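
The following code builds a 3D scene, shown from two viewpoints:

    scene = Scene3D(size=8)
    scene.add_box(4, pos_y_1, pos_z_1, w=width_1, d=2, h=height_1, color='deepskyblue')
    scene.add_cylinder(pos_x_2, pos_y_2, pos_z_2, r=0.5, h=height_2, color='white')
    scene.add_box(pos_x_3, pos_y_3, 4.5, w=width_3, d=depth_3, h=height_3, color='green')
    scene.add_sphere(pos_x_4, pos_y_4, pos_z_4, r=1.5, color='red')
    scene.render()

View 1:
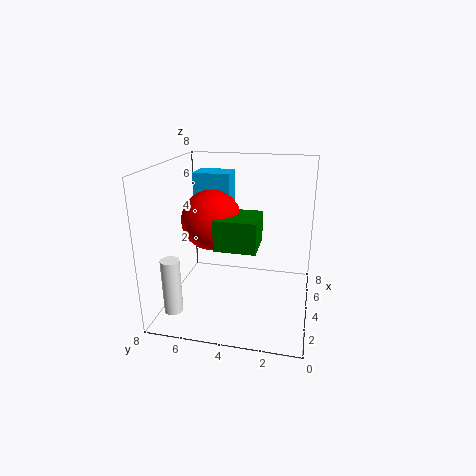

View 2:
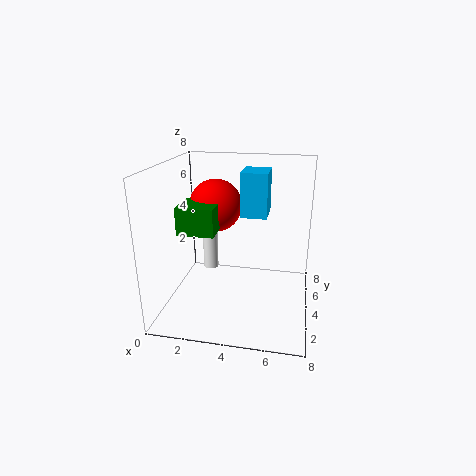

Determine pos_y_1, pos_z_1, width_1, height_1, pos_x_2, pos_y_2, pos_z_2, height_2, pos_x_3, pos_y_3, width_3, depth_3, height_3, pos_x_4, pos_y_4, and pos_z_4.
pos_y_1 = 4.5, pos_z_1 = 5, width_1 = 1.5, height_1 = 2.5, pos_x_2 = 1.5, pos_y_2 = 7, pos_z_2 = 0.5, height_2 = 3, pos_x_3 = 1, pos_y_3 = 2.5, width_3 = 2, depth_3 = 2, height_3 = 1.5, pos_x_4 = 2.5, pos_y_4 = 5, pos_z_4 = 5.5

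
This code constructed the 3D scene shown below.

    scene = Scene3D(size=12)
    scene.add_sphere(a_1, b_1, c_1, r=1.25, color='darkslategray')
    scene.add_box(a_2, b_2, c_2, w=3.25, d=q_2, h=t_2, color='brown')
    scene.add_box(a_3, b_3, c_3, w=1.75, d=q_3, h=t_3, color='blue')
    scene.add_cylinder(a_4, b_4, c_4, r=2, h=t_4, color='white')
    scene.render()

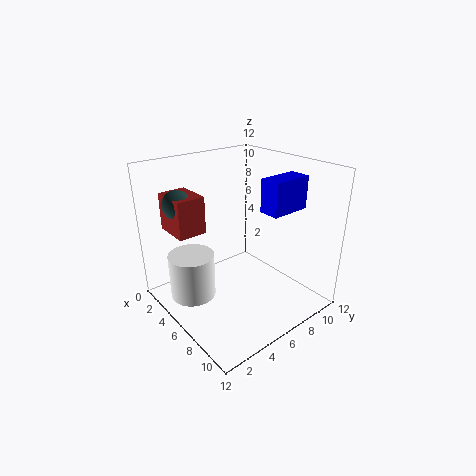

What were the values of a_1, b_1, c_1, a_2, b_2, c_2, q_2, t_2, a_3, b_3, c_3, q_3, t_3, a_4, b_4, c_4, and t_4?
a_1 = 2
b_1 = 2.75
c_1 = 8.5
a_2 = 0.25
b_2 = 2
c_2 = 6
q_2 = 2.5
t_2 = 3.25
a_3 = 7
b_3 = 7.5
c_3 = 8.25
q_3 = 3.5
t_3 = 2.75
a_4 = 3.25
b_4 = 3
c_4 = 0.25
t_4 = 4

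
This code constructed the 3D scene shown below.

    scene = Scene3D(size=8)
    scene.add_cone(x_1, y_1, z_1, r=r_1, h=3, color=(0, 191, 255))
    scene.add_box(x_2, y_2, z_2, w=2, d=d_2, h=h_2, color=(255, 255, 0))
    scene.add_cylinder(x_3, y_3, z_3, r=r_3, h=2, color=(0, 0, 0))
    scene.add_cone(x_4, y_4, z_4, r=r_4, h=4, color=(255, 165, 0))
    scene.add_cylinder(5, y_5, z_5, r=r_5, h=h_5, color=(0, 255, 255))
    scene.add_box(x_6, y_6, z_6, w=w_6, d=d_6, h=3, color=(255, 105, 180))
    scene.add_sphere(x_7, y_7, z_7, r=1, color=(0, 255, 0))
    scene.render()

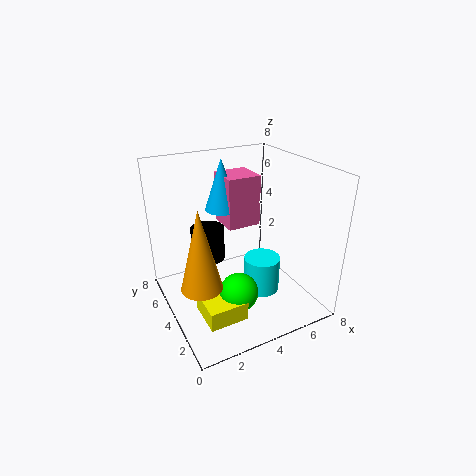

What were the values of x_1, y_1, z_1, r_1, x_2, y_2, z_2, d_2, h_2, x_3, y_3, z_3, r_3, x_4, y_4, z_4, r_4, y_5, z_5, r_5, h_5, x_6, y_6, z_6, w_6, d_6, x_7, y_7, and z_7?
x_1 = 4; y_1 = 6; z_1 = 5; r_1 = 1; x_2 = 1; y_2 = 1; z_2 = 1; d_2 = 2; h_2 = 1; x_3 = 3; y_3 = 6; z_3 = 2; r_3 = 1; x_4 = 1; y_4 = 2; z_4 = 3; r_4 = 1; y_5 = 3; z_5 = 1; r_5 = 1; h_5 = 2; x_6 = 4; y_6 = 5; z_6 = 4; w_6 = 2; d_6 = 2; x_7 = 3; y_7 = 2; z_7 = 2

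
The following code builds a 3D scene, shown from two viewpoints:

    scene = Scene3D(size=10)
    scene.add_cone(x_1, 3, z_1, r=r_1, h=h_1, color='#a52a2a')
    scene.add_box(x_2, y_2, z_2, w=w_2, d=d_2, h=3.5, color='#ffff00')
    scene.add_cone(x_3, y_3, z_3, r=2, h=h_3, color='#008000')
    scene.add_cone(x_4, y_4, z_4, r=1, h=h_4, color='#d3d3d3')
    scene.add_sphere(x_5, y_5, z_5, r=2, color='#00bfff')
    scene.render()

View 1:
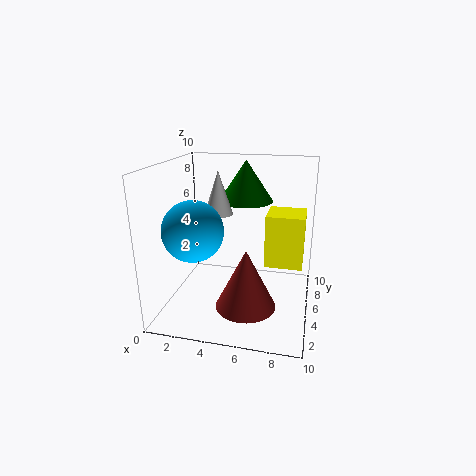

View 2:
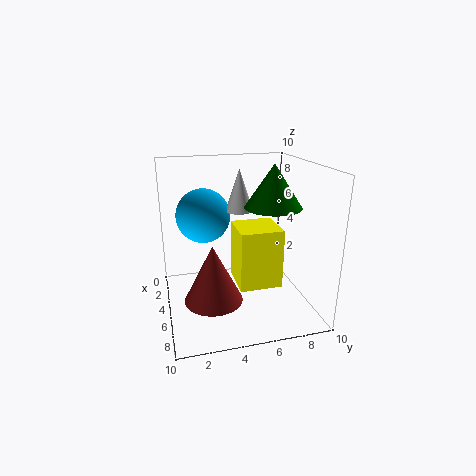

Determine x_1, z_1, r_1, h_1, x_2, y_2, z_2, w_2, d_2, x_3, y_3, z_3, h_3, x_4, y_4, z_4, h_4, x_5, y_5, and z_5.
x_1 = 6
z_1 = 1
r_1 = 2
h_1 = 4
x_2 = 7
y_2 = 4
z_2 = 3.5
w_2 = 2.5
d_2 = 2.5
x_3 = 5
y_3 = 7.5
z_3 = 7
h_3 = 3
x_4 = 3.5
y_4 = 5.5
z_4 = 6.5
h_4 = 3
x_5 = 2.5
y_5 = 3
z_5 = 6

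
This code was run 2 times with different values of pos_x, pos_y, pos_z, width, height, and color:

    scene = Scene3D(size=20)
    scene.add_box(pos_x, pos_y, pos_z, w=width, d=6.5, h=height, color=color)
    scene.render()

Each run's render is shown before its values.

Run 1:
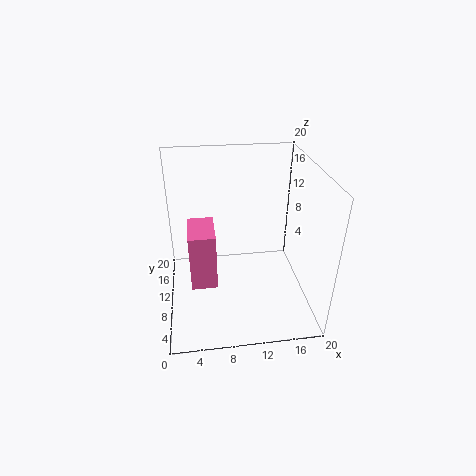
pos_x = 3, pos_y = 11, pos_z = 0.5, width = 4, height = 9, color = 'hotpink'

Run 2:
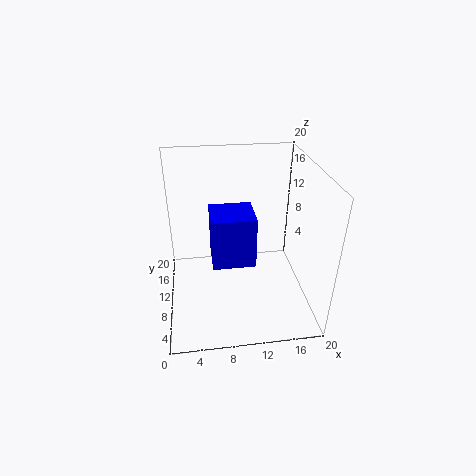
pos_x = 6.5, pos_y = 13.5, pos_z = 2, width = 7, height = 8.5, color = 'blue'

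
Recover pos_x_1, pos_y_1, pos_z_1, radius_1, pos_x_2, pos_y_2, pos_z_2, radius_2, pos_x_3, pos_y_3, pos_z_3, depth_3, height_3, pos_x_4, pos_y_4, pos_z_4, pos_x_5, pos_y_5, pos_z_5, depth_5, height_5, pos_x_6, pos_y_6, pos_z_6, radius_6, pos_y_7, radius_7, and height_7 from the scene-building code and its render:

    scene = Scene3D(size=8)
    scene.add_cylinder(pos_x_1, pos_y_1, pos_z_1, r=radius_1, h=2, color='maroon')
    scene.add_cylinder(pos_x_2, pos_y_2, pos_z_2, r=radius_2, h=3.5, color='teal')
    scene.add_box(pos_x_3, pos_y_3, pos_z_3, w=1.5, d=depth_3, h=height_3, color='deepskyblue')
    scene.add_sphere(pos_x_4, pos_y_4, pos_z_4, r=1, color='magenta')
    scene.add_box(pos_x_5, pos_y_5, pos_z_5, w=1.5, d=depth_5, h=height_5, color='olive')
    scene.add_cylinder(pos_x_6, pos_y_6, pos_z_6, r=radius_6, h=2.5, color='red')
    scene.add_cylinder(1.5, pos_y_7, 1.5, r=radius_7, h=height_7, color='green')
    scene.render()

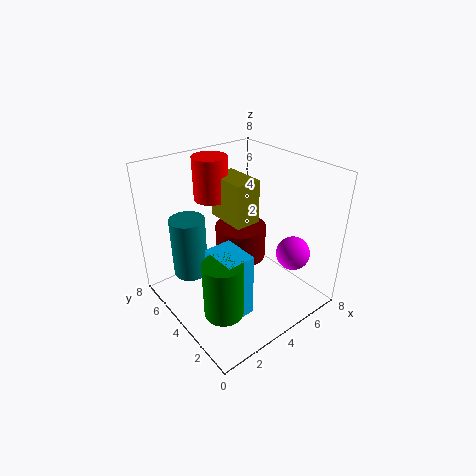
pos_x_1 = 5, pos_y_1 = 5, pos_z_1 = 2, radius_1 = 1.5, pos_x_2 = 2, pos_y_2 = 6, pos_z_2 = 1.5, radius_2 = 1, pos_x_3 = 1.5, pos_y_3 = 1.5, pos_z_3 = 1, depth_3 = 2, height_3 = 3.5, pos_x_4 = 7, pos_y_4 = 2.5, pos_z_4 = 2.5, pos_x_5 = 4, pos_y_5 = 4, pos_z_5 = 4.5, depth_5 = 2.5, height_5 = 2.5, pos_x_6 = 4, pos_y_6 = 6.5, pos_z_6 = 5.5, radius_6 = 1, pos_y_7 = 2, radius_7 = 1, height_7 = 3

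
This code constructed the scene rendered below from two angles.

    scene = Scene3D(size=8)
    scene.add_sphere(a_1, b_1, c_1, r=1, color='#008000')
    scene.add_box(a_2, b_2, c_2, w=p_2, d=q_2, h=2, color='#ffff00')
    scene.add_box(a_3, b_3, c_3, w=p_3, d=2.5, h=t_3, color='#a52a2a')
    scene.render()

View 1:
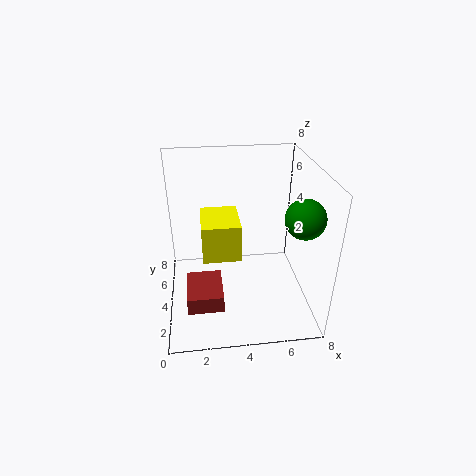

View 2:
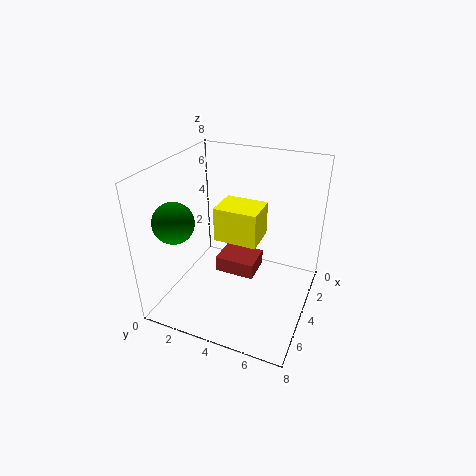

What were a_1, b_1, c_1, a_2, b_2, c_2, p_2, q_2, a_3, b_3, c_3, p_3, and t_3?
a_1 = 7; b_1 = 2; c_1 = 6; a_2 = 2; b_2 = 2.5; c_2 = 3.5; p_2 = 2; q_2 = 2.5; a_3 = 1; b_3 = 2; c_3 = 0.5; p_3 = 2; t_3 = 1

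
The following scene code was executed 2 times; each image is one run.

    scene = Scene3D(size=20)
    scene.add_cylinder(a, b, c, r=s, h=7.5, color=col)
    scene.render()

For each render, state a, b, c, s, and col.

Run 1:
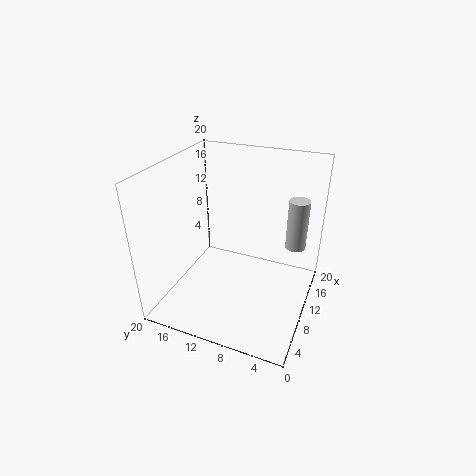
a = 15.5, b = 3, c = 7, s = 1.5, col = 'lightgray'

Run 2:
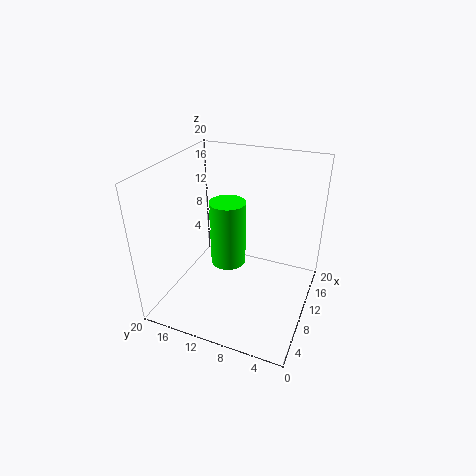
a = 3.5, b = 8.5, c = 11, s = 2, col = 'lime'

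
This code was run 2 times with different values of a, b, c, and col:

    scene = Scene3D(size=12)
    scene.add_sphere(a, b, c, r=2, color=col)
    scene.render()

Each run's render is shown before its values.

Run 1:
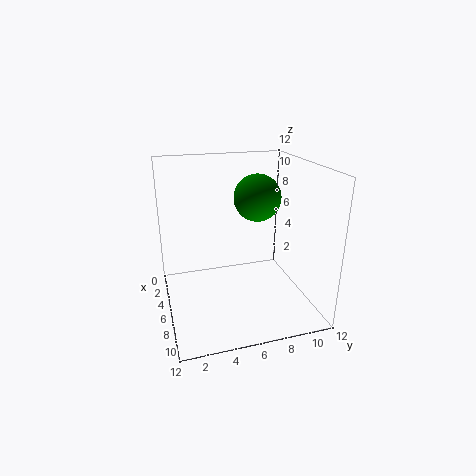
a = 5; b = 8; c = 9; col = 'green'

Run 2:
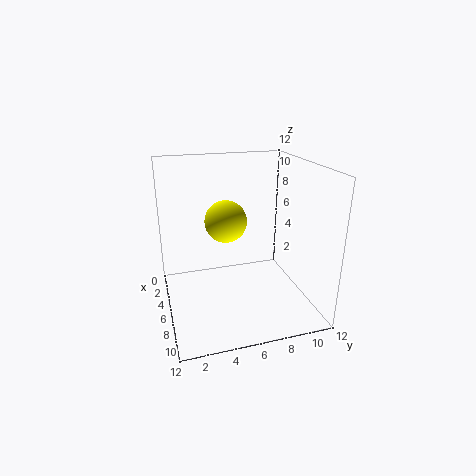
a = 2; b = 6; c = 6; col = 'yellow'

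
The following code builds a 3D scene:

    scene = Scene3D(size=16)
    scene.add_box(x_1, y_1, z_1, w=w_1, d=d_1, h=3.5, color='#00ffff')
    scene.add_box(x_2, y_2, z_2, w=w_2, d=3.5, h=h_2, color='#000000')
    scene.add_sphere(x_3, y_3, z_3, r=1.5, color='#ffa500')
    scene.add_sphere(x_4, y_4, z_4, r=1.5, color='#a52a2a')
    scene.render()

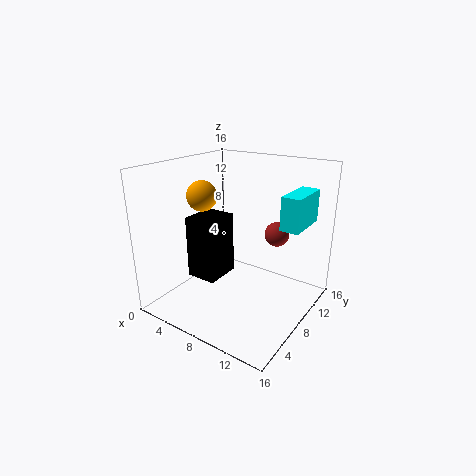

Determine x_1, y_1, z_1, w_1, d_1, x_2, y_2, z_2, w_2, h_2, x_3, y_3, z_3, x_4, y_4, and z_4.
x_1 = 13
y_1 = 8
z_1 = 10
w_1 = 2
d_1 = 5
x_2 = 6.5
y_2 = 1.5
z_2 = 6
w_2 = 3
h_2 = 6
x_3 = 6.5
y_3 = 4
z_3 = 13.5
x_4 = 10
y_4 = 13.5
z_4 = 7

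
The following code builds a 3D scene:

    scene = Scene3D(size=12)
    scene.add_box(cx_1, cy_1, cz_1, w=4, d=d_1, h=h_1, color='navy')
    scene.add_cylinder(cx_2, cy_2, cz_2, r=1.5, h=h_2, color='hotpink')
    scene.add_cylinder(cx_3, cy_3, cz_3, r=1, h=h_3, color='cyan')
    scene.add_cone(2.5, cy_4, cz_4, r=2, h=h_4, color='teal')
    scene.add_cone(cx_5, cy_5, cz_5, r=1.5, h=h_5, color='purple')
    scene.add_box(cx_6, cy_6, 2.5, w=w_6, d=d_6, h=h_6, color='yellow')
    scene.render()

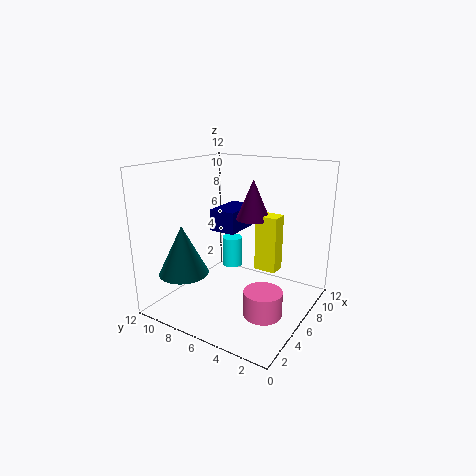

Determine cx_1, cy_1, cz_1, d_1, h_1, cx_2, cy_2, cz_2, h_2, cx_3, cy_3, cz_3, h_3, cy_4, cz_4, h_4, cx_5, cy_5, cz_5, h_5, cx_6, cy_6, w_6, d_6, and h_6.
cx_1 = 7.5
cy_1 = 7.5
cz_1 = 5.5
d_1 = 2.5
h_1 = 2
cx_2 = 4
cy_2 = 2.5
cz_2 = 1
h_2 = 2
cx_3 = 10.5
cy_3 = 9.5
cz_3 = 1
h_3 = 3
cy_4 = 9
cz_4 = 3.5
h_4 = 4
cx_5 = 8.5
cy_5 = 6
cz_5 = 7
h_5 = 3.5
cx_6 = 8
cy_6 = 3.5
w_6 = 1.5
d_6 = 2
h_6 = 5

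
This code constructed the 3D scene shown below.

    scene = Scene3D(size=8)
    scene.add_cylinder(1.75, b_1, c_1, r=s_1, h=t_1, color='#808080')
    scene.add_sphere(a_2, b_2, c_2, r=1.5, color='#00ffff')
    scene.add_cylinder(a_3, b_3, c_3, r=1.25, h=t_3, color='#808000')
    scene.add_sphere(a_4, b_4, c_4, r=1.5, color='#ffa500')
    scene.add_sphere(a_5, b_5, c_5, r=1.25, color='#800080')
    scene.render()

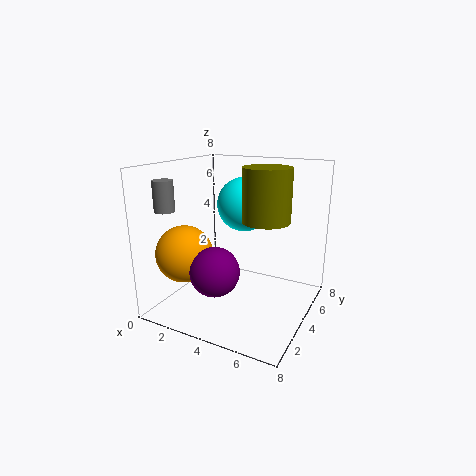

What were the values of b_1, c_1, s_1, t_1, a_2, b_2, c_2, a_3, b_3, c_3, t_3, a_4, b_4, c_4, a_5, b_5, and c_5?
b_1 = 0.75; c_1 = 6; s_1 = 0.5; t_1 = 1.5; a_2 = 4; b_2 = 4.75; c_2 = 5.75; a_3 = 5.75; b_3 = 3.75; c_3 = 5.25; t_3 = 2.75; a_4 = 2; b_4 = 1.75; c_4 = 3.5; a_5 = 4; b_5 = 1.5; c_5 = 3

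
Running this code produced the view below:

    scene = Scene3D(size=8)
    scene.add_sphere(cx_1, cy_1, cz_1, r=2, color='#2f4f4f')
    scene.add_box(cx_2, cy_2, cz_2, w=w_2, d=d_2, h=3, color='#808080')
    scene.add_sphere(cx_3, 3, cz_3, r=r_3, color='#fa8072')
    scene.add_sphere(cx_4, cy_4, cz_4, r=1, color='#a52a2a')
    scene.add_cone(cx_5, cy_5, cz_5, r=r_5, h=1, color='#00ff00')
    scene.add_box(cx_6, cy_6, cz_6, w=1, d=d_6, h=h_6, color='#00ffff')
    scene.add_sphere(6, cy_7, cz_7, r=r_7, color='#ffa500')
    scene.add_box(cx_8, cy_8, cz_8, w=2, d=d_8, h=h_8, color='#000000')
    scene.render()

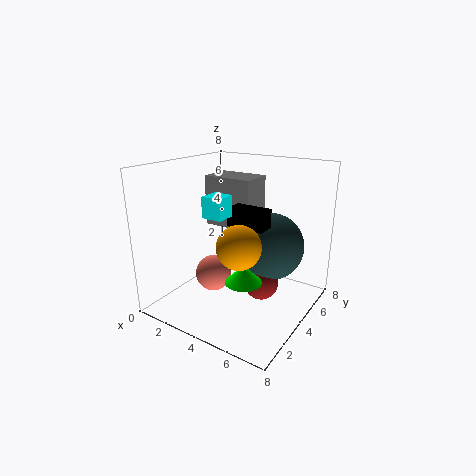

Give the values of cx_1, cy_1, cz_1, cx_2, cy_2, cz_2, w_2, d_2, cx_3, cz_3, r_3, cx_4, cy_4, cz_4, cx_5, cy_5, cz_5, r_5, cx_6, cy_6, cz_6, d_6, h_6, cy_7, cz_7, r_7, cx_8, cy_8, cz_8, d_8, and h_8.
cx_1 = 5; cy_1 = 6; cz_1 = 3; cx_2 = 1; cy_2 = 5; cz_2 = 4; w_2 = 3; d_2 = 2; cx_3 = 3; cz_3 = 2; r_3 = 1; cx_4 = 5; cy_4 = 5; cz_4 = 1; cx_5 = 5; cy_5 = 3; cz_5 = 2; r_5 = 1; cx_6 = 4; cy_6 = 1; cz_6 = 6; d_6 = 1; h_6 = 1; cy_7 = 1; cz_7 = 5; r_7 = 1; cx_8 = 4; cy_8 = 3; cz_8 = 5; d_8 = 1; h_8 = 1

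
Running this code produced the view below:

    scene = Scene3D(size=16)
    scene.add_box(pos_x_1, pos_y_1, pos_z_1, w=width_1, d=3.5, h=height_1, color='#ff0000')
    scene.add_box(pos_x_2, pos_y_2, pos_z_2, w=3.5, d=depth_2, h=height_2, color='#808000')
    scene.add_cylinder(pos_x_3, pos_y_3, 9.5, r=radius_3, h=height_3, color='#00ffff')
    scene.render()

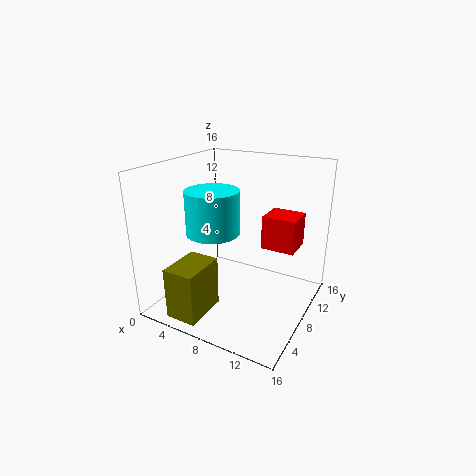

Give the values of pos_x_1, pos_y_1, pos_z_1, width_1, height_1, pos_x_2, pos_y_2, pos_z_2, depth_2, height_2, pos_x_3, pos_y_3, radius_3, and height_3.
pos_x_1 = 10.25
pos_y_1 = 9.25
pos_z_1 = 6.75
width_1 = 3.75
height_1 = 3.75
pos_x_2 = 3
pos_y_2 = 1
pos_z_2 = 0.25
depth_2 = 5
height_2 = 5.75
pos_x_3 = 6.75
pos_y_3 = 5
radius_3 = 2.75
height_3 = 4.5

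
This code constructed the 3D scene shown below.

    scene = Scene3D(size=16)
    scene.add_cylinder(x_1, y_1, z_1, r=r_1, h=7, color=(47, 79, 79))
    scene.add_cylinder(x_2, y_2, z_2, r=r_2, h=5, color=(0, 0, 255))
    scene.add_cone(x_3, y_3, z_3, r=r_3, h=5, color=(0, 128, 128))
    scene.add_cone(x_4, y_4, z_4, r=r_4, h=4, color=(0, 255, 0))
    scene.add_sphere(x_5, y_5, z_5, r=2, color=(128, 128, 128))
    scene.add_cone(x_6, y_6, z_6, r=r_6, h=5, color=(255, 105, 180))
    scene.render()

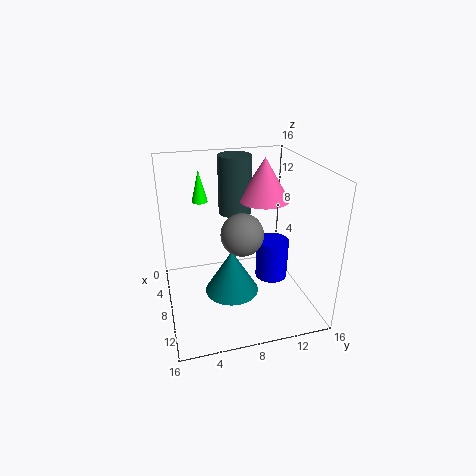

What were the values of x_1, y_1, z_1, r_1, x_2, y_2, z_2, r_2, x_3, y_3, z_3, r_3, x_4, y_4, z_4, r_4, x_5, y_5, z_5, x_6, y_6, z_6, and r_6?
x_1 = 3, y_1 = 9, z_1 = 9, r_1 = 2, x_2 = 6, y_2 = 13, z_2 = 1, r_2 = 2, x_3 = 9, y_3 = 7, z_3 = 2, r_3 = 3, x_4 = 1, y_4 = 5, z_4 = 10, r_4 = 1, x_5 = 13, y_5 = 7, z_5 = 11, x_6 = 5, y_6 = 12, z_6 = 11, r_6 = 3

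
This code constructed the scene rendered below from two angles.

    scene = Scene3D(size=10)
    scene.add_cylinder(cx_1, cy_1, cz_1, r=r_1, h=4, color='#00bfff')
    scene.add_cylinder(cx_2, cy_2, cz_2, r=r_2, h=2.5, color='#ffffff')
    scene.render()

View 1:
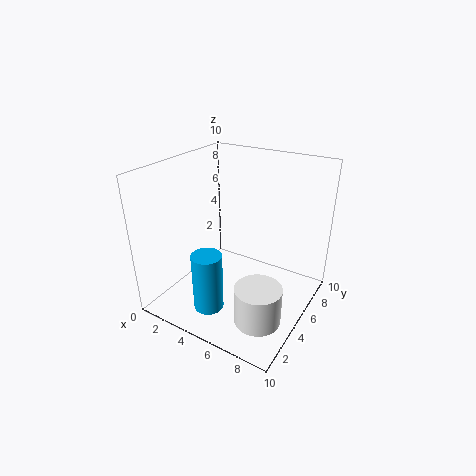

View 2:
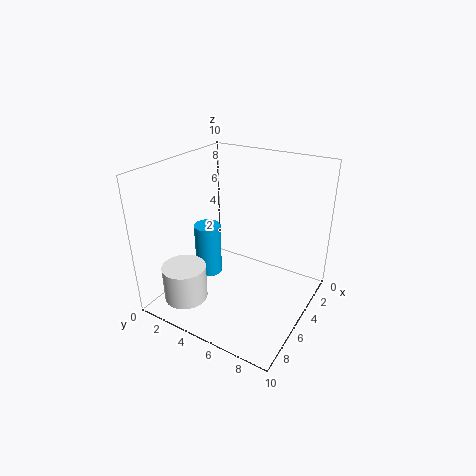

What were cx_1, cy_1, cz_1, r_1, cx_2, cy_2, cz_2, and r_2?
cx_1 = 4.5
cy_1 = 2
cz_1 = 1
r_1 = 1
cx_2 = 8
cy_2 = 2.5
cz_2 = 1
r_2 = 1.5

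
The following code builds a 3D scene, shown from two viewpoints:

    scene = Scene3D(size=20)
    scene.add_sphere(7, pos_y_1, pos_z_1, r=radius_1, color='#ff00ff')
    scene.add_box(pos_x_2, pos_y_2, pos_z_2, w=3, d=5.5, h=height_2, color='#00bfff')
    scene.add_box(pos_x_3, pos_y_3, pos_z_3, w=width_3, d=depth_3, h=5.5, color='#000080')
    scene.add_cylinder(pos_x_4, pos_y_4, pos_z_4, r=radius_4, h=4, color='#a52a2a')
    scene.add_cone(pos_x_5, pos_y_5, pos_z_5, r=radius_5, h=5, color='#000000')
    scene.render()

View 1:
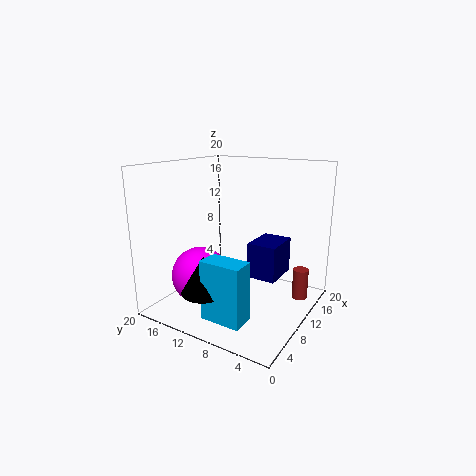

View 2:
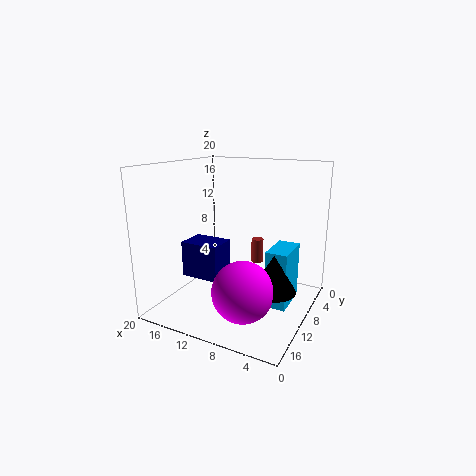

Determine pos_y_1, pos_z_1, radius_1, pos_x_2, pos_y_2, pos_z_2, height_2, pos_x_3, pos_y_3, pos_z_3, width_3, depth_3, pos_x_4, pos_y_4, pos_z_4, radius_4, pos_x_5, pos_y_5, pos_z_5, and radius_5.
pos_y_1 = 14.5, pos_z_1 = 4.5, radius_1 = 4, pos_x_2 = 2.5, pos_y_2 = 5.5, pos_z_2 = 1, height_2 = 8, pos_x_3 = 13.5, pos_y_3 = 6, pos_z_3 = 2.5, width_3 = 6, depth_3 = 4.5, pos_x_4 = 11, pos_y_4 = 1, pos_z_4 = 3, radius_4 = 1, pos_x_5 = 4, pos_y_5 = 11.5, pos_z_5 = 4, radius_5 = 3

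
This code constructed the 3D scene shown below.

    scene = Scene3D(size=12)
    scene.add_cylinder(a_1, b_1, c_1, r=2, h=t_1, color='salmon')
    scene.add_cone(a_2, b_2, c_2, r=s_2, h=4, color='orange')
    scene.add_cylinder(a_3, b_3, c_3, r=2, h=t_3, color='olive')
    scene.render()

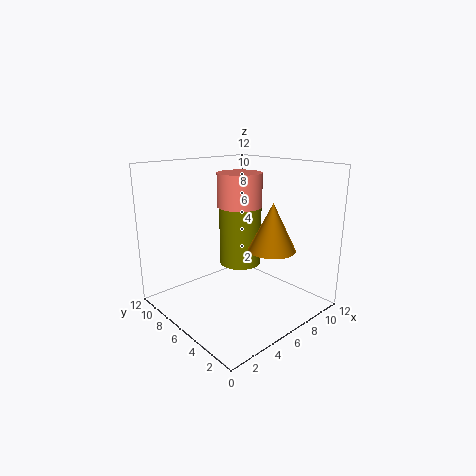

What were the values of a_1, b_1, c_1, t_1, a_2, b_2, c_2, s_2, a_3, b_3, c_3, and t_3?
a_1 = 8
b_1 = 8
c_1 = 8
t_1 = 3
a_2 = 8
b_2 = 4
c_2 = 5
s_2 = 2
a_3 = 9
b_3 = 9
c_3 = 2
t_3 = 6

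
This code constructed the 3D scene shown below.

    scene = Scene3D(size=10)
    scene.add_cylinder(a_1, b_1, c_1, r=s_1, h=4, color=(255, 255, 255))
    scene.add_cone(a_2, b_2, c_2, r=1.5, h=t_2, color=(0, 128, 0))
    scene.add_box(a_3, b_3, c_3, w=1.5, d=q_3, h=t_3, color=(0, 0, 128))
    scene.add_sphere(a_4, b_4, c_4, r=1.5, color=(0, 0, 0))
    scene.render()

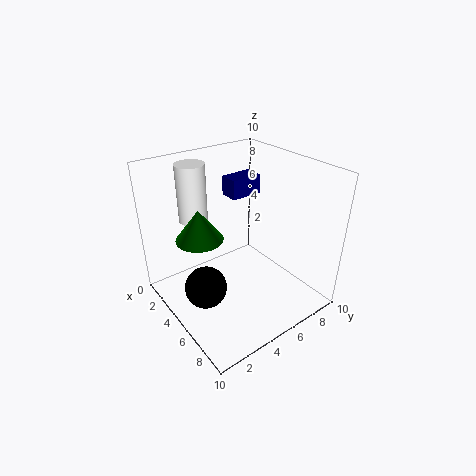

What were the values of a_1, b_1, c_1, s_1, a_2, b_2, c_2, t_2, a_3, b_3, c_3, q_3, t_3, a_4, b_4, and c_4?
a_1 = 2.5, b_1 = 3, c_1 = 6, s_1 = 1, a_2 = 5, b_2 = 2, c_2 = 6, t_2 = 2, a_3 = 1, b_3 = 6.5, c_3 = 6.5, q_3 = 2.5, t_3 = 1.5, a_4 = 4.5, b_4 = 2.5, c_4 = 1.5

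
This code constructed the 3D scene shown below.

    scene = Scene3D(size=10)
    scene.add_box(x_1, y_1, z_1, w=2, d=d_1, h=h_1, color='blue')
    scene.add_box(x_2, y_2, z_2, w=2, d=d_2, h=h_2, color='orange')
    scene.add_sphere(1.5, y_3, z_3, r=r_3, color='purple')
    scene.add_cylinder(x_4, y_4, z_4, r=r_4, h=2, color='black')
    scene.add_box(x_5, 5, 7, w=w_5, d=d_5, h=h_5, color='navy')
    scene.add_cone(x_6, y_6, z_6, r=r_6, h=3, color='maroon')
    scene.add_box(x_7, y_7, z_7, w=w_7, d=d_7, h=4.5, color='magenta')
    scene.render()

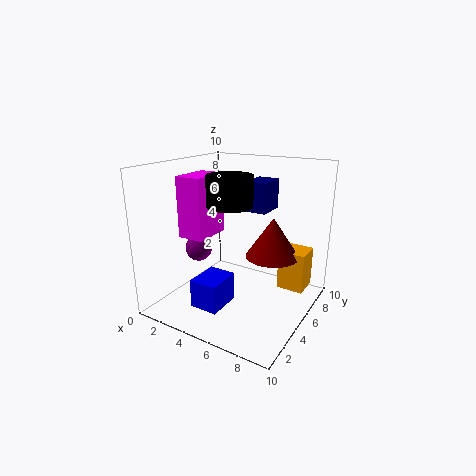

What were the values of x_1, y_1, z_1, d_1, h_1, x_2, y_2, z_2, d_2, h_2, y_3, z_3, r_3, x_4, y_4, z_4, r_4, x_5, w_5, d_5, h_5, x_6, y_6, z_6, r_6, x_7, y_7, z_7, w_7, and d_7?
x_1 = 3, y_1 = 2, z_1 = 0.5, d_1 = 2.5, h_1 = 2, x_2 = 7, y_2 = 7.5, z_2 = 0.5, d_2 = 2, h_2 = 3, y_3 = 5, z_3 = 3.5, r_3 = 1, x_4 = 5, y_4 = 4, z_4 = 7.5, r_4 = 1.5, x_5 = 5.5, w_5 = 1.5, d_5 = 2, h_5 = 2, x_6 = 6.5, y_6 = 7.5, z_6 = 3, r_6 = 2, x_7 = 0.5, y_7 = 4, z_7 = 4.5, w_7 = 2, d_7 = 3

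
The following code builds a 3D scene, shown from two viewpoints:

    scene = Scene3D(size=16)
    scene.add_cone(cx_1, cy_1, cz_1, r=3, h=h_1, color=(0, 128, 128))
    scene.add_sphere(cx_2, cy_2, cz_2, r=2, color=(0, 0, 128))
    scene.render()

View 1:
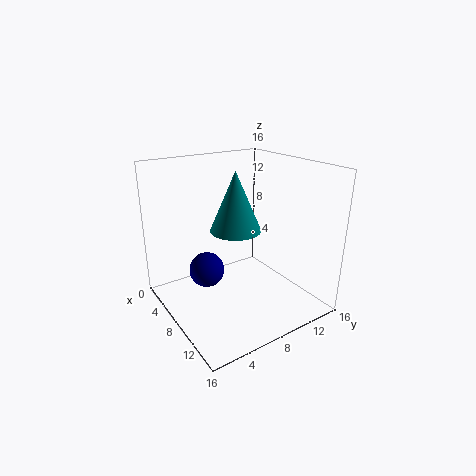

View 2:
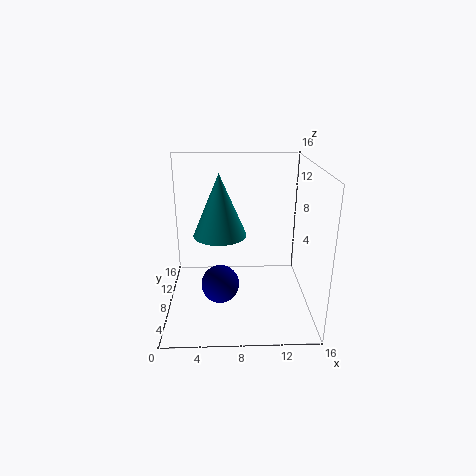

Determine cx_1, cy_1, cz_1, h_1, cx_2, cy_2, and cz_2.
cx_1 = 6; cy_1 = 9; cz_1 = 8; h_1 = 7; cx_2 = 6; cy_2 = 5; cz_2 = 4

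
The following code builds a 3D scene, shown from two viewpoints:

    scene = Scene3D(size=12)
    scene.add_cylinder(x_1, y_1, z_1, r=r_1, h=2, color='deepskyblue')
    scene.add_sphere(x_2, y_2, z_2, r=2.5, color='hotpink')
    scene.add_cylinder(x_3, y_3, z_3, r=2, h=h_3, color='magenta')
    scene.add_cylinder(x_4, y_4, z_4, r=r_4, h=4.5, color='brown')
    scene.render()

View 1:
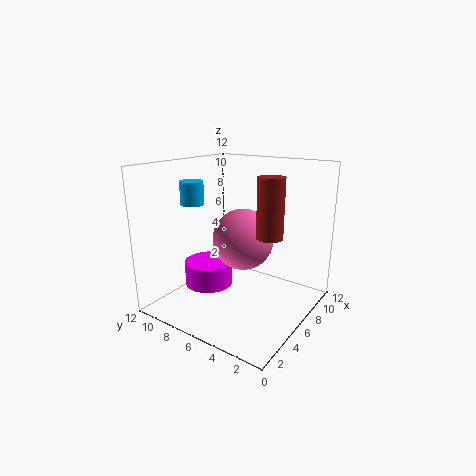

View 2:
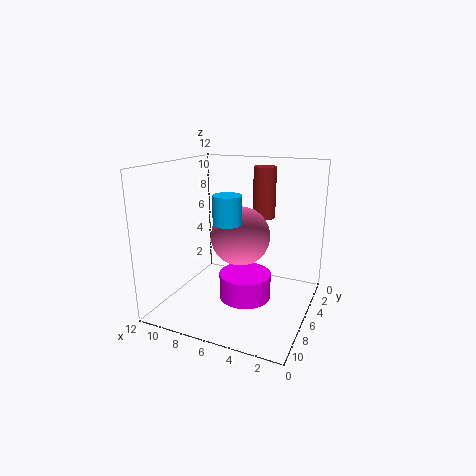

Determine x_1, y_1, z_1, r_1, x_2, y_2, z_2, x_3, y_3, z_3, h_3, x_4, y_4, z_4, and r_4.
x_1 = 5
y_1 = 10
z_1 = 8.5
r_1 = 1
x_2 = 6
y_2 = 5.5
z_2 = 6
x_3 = 4.5
y_3 = 8
z_3 = 2
h_3 = 2
x_4 = 5
y_4 = 2.5
z_4 = 7
r_4 = 1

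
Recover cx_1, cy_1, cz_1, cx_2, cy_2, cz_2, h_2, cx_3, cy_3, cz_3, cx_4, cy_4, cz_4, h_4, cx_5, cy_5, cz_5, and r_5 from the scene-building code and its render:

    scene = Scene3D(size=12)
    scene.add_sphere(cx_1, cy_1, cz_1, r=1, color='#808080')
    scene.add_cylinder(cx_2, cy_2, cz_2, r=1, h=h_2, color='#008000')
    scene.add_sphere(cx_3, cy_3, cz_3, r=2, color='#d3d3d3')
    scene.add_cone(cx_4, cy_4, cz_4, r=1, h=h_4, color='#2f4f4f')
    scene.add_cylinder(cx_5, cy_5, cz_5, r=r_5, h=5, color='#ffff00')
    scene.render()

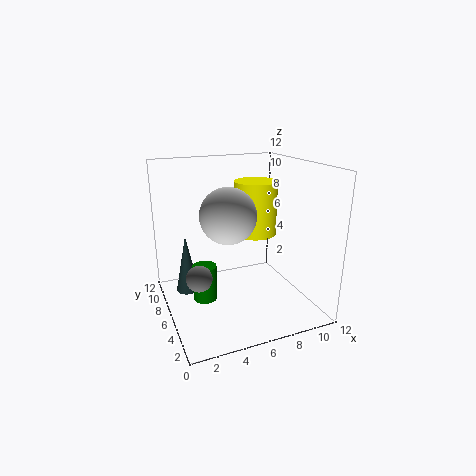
cx_1 = 2
cy_1 = 4
cz_1 = 4
cx_2 = 3
cy_2 = 6
cz_2 = 1
h_2 = 3
cx_3 = 4
cy_3 = 3
cz_3 = 9
cx_4 = 2
cy_4 = 8
cz_4 = 1
h_4 = 5
cx_5 = 9
cy_5 = 9
cz_5 = 5
r_5 = 2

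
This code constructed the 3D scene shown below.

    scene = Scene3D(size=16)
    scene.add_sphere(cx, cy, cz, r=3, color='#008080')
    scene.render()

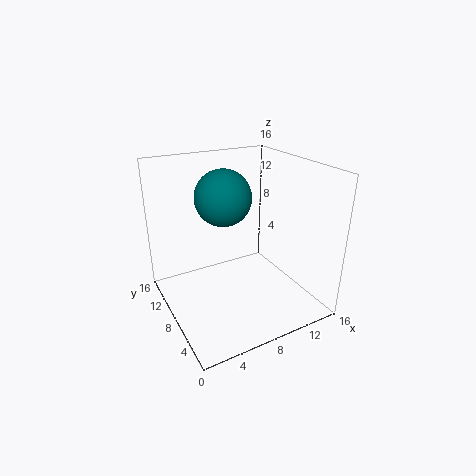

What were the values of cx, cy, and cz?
cx = 6.5
cy = 8.5
cz = 12.75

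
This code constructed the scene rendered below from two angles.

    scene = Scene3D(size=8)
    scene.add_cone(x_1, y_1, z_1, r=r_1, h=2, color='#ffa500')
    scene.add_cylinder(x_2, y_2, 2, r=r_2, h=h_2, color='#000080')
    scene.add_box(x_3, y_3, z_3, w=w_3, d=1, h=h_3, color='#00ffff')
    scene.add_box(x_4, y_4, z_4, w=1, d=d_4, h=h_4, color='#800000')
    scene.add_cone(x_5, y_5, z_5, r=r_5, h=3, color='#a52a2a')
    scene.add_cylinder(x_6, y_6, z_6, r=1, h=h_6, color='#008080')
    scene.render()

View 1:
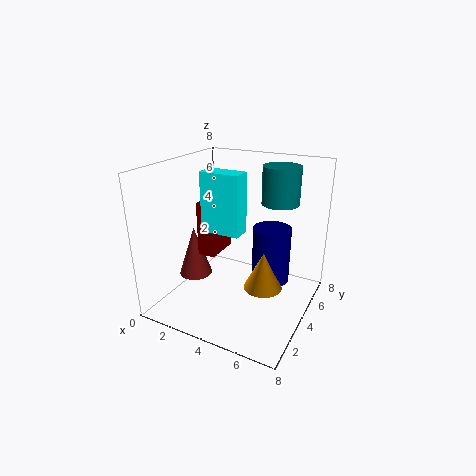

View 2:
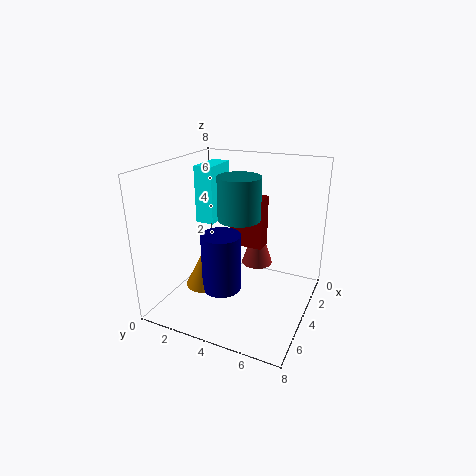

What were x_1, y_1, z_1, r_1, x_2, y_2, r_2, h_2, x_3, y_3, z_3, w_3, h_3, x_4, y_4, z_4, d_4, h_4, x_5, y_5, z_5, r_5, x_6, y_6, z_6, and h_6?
x_1 = 6
y_1 = 3
z_1 = 2
r_1 = 1
x_2 = 6
y_2 = 4
r_2 = 1
h_2 = 3
x_3 = 3
y_3 = 2
z_3 = 5
w_3 = 2
h_3 = 3
x_4 = 2
y_4 = 3
z_4 = 3
d_4 = 2
h_4 = 3
x_5 = 1
y_5 = 4
z_5 = 1
r_5 = 1
x_6 = 6
y_6 = 5
z_6 = 6
h_6 = 2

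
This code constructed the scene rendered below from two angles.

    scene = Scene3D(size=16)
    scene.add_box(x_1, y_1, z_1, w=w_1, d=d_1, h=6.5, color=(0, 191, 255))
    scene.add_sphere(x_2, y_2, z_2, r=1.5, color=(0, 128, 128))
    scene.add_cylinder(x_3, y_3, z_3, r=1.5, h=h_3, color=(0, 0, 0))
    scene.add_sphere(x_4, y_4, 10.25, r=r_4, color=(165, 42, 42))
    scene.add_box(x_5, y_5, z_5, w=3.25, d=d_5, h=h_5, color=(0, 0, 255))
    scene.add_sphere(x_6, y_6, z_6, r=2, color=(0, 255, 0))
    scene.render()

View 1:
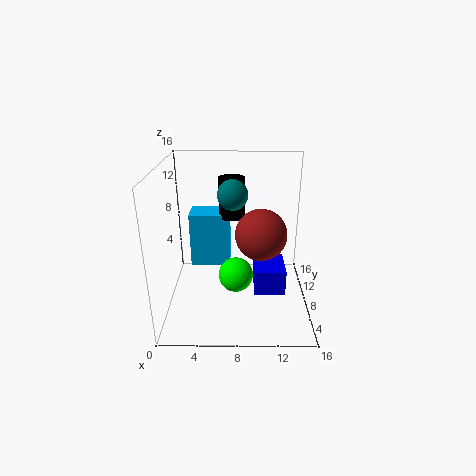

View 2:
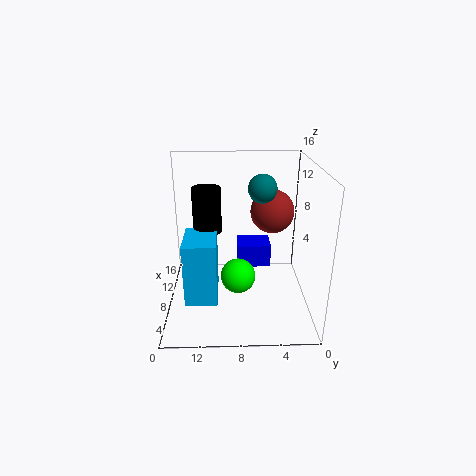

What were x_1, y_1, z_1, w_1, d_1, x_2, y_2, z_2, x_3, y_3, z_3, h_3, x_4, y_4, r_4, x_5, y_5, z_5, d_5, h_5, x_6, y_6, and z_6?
x_1 = 2.25
y_1 = 10.25
z_1 = 3.25
w_1 = 4.75
d_1 = 3.25
x_2 = 7.5
y_2 = 5.5
z_2 = 13.75
x_3 = 7.25
y_3 = 11.25
z_3 = 9.25
h_3 = 4.75
x_4 = 10.25
y_4 = 4
r_4 = 2.5
x_5 = 9.75
y_5 = 4
z_5 = 3.25
d_5 = 4
h_5 = 2.75
x_6 = 7.75
y_6 = 8
z_6 = 3.25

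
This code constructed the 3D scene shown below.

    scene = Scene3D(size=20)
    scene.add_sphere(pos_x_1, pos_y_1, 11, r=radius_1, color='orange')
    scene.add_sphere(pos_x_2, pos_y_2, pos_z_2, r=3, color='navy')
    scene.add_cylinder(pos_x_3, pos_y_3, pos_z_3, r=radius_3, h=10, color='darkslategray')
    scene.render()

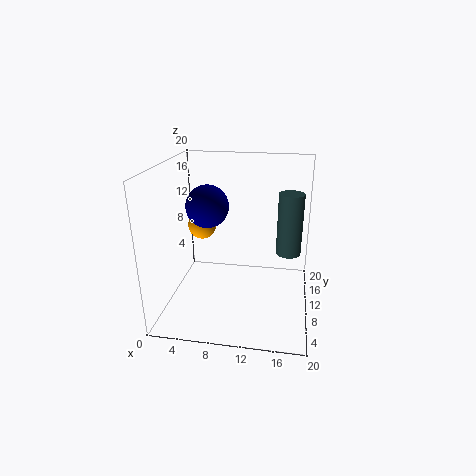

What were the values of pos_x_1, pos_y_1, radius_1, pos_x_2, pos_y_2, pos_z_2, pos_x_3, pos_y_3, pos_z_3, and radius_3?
pos_x_1 = 4.5
pos_y_1 = 11.5
radius_1 = 2
pos_x_2 = 5.5
pos_y_2 = 11
pos_z_2 = 14
pos_x_3 = 17
pos_y_3 = 17.5
pos_z_3 = 4.5
radius_3 = 2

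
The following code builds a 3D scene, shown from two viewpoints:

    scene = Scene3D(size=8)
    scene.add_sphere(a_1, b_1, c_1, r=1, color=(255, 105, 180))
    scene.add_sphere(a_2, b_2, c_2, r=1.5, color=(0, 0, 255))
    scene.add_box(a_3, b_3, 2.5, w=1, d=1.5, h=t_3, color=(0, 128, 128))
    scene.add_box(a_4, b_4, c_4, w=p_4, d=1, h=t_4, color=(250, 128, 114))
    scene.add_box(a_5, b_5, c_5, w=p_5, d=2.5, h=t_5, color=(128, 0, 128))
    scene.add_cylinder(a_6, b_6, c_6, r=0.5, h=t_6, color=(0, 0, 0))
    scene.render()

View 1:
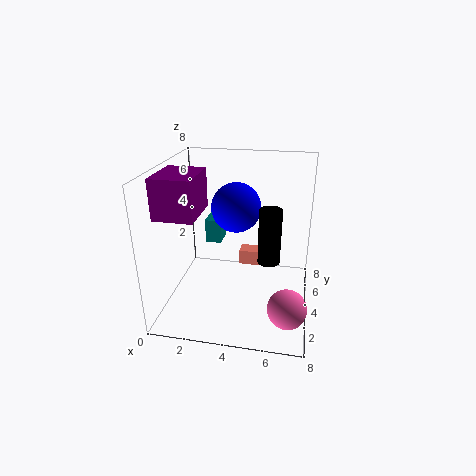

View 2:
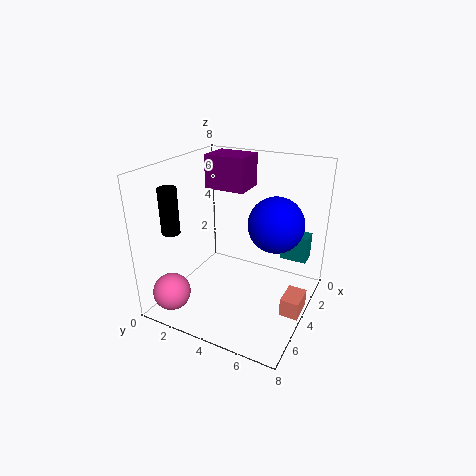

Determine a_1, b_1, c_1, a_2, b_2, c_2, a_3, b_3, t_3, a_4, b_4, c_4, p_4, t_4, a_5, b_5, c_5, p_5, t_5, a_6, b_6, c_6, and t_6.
a_1 = 7, b_1 = 1.5, c_1 = 1.5, a_2 = 3.5, b_2 = 6, c_2 = 5, a_3 = 1.5, b_3 = 6, t_3 = 1.5, a_4 = 3.5, b_4 = 7, c_4 = 0.5, p_4 = 1.5, t_4 = 1, a_5 = 0.5, b_5 = 1, c_5 = 6, p_5 = 2, t_5 = 2, a_6 = 6, b_6 = 1, c_6 = 4.5, t_6 = 2.5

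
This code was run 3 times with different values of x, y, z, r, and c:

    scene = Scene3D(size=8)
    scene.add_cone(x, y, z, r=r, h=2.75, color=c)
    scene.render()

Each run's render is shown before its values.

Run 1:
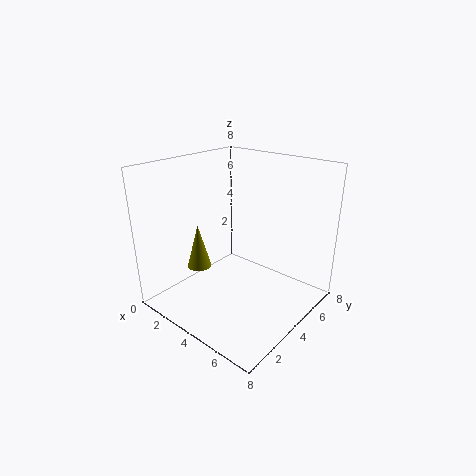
x = 1, y = 3.75, z = 1.25, r = 0.75, c = 'olive'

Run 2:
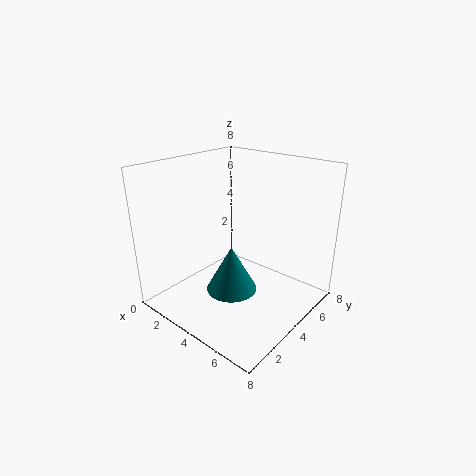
x = 3.5, y = 4, z = 0.5, r = 1.5, c = 'teal'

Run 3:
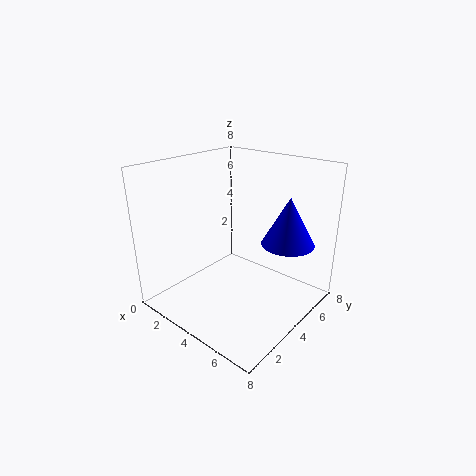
x = 6, y = 6, z = 3.5, r = 1.5, c = 'blue'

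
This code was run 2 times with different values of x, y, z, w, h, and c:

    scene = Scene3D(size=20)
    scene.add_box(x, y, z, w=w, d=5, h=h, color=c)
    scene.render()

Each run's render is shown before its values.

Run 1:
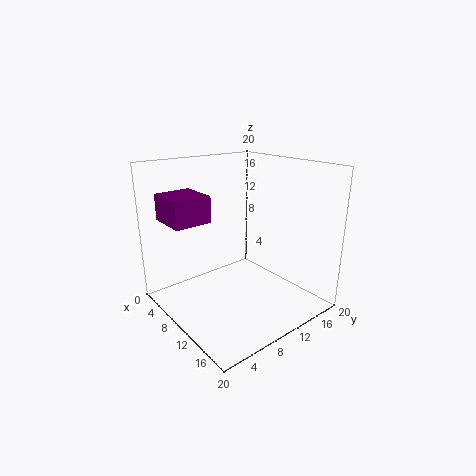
x = 4, y = 1, z = 13, w = 5.5, h = 3.5, c = 'purple'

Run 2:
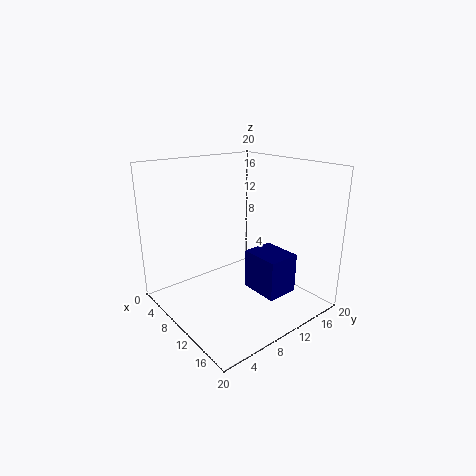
x = 8, y = 13, z = 0.5, w = 6, h = 6, c = 'navy'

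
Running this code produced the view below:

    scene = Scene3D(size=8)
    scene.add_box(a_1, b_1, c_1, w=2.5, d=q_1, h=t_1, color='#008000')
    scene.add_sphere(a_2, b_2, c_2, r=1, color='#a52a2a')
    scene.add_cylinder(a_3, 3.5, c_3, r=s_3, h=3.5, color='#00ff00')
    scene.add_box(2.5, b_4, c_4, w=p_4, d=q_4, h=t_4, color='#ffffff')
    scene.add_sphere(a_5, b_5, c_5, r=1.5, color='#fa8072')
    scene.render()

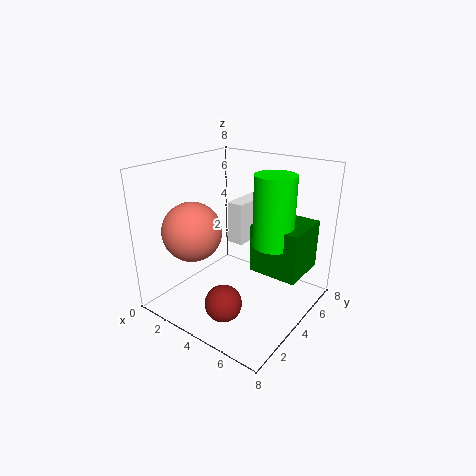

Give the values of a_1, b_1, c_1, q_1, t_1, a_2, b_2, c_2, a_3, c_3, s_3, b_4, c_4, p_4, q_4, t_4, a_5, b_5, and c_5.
a_1 = 5.5
b_1 = 3
c_1 = 3
q_1 = 2.5
t_1 = 2.5
a_2 = 4.5
b_2 = 2
c_2 = 1
a_3 = 6.5
c_3 = 4.5
s_3 = 1
b_4 = 5
c_4 = 3
p_4 = 1
q_4 = 2.5
t_4 = 2.5
a_5 = 3
b_5 = 1.5
c_5 = 5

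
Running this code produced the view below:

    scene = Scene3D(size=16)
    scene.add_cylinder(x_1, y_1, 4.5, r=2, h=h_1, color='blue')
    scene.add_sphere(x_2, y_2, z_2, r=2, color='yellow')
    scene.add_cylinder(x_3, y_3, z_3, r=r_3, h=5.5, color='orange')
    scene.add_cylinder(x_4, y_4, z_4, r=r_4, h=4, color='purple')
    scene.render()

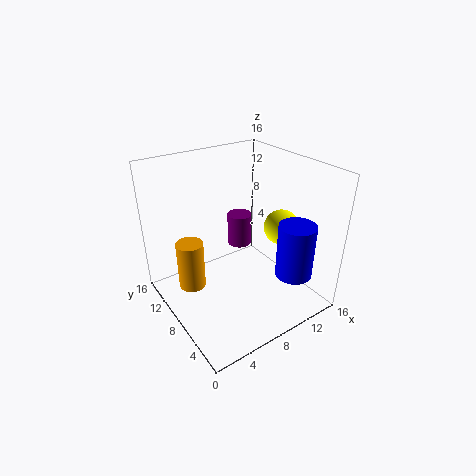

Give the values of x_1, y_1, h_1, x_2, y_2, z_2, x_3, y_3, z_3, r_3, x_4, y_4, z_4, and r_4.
x_1 = 12
y_1 = 3
h_1 = 6
x_2 = 13
y_2 = 6.5
z_2 = 8.5
x_3 = 3
y_3 = 10
z_3 = 2.5
r_3 = 1.5
x_4 = 11
y_4 = 12
z_4 = 4.5
r_4 = 1.5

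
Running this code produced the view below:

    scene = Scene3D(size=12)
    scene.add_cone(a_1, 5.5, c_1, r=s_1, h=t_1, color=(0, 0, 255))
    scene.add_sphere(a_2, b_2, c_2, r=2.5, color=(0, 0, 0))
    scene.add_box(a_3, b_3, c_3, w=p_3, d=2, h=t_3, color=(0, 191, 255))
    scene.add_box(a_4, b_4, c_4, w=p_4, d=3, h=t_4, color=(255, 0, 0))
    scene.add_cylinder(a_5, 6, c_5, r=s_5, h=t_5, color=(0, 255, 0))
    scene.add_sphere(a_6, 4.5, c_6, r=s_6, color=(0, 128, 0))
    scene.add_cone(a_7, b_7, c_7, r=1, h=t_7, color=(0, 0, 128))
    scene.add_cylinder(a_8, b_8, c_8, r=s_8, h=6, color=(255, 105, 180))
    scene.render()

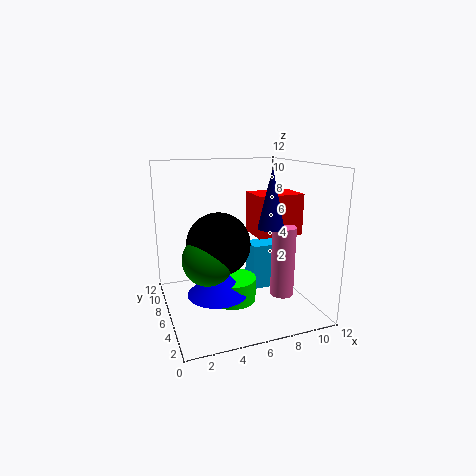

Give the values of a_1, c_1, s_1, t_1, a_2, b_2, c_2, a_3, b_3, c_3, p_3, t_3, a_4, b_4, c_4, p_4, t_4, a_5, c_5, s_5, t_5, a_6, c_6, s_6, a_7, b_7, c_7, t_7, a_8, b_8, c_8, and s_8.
a_1 = 4, c_1 = 1.5, s_1 = 2.5, t_1 = 2.5, a_2 = 4, b_2 = 5, c_2 = 6, a_3 = 7.5, b_3 = 6, c_3 = 1, p_3 = 4, t_3 = 4, a_4 = 7.5, b_4 = 5, c_4 = 6, p_4 = 4, t_4 = 3.5, a_5 = 5.5, c_5 = 0.5, s_5 = 2, t_5 = 2, a_6 = 3, c_6 = 5, s_6 = 2, a_7 = 7.5, b_7 = 3, c_7 = 7.5, t_7 = 4.5, a_8 = 9.5, b_8 = 4.5, c_8 = 1, s_8 = 1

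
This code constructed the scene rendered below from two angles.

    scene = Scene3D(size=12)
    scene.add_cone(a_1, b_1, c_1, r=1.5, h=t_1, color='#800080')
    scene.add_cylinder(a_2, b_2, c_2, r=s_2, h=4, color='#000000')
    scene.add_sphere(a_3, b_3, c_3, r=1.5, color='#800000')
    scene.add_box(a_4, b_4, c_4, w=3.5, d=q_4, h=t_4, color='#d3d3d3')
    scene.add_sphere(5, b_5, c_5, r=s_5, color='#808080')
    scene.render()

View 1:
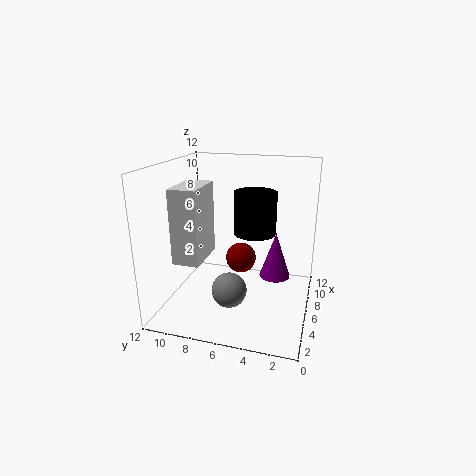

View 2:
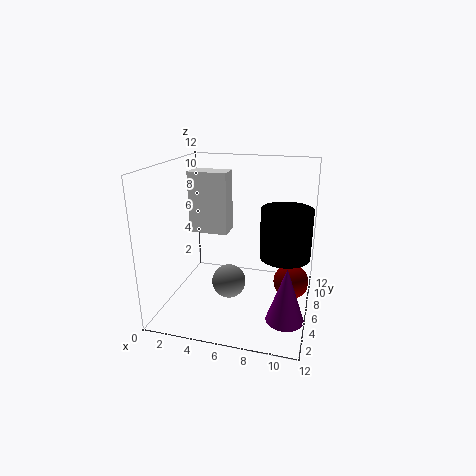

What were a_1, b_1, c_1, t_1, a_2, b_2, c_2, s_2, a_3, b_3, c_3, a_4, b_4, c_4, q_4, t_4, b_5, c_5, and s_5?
a_1 = 10.5, b_1 = 3.5, c_1 = 0.5, t_1 = 4.5, a_2 = 10, b_2 = 5.5, c_2 = 5, s_2 = 2, a_3 = 10.5, b_3 = 7, c_3 = 2, a_4 = 1, b_4 = 7.5, c_4 = 5.5, q_4 = 2, t_4 = 5.5, b_5 = 6.5, c_5 = 1.5, s_5 = 1.5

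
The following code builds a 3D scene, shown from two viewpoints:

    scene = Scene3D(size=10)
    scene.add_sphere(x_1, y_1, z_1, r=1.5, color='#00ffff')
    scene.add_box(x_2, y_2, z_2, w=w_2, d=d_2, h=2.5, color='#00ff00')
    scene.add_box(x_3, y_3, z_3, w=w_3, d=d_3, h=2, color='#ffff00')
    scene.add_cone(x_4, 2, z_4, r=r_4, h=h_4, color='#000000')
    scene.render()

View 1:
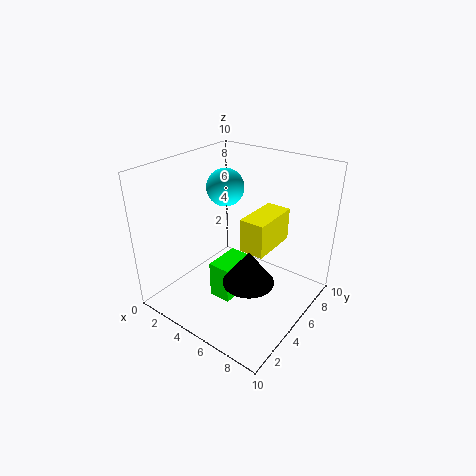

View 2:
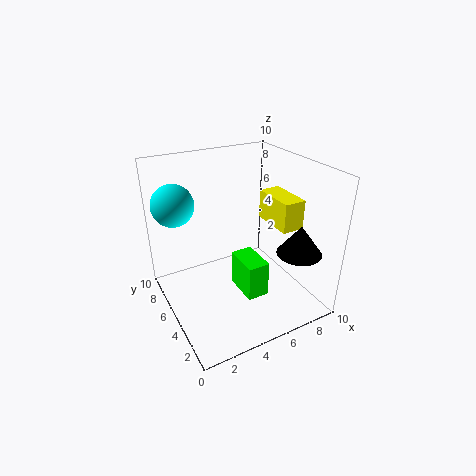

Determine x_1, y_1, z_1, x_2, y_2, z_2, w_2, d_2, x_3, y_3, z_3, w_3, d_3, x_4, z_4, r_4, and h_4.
x_1 = 1.5; y_1 = 8; z_1 = 7; x_2 = 4.5; y_2 = 2.5; z_2 = 1.5; w_2 = 1.5; d_2 = 2.5; x_3 = 7; y_3 = 2.5; z_3 = 6; w_3 = 1.5; d_3 = 3; x_4 = 8; z_4 = 4.5; r_4 = 1.5; h_4 = 2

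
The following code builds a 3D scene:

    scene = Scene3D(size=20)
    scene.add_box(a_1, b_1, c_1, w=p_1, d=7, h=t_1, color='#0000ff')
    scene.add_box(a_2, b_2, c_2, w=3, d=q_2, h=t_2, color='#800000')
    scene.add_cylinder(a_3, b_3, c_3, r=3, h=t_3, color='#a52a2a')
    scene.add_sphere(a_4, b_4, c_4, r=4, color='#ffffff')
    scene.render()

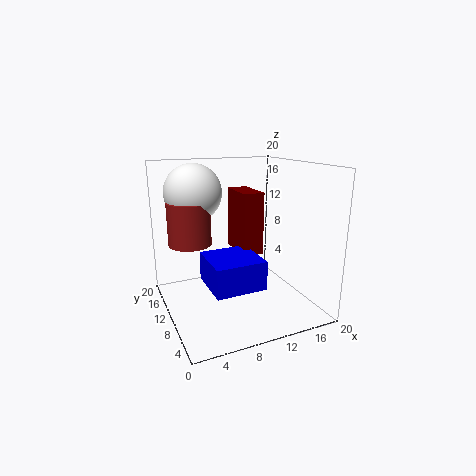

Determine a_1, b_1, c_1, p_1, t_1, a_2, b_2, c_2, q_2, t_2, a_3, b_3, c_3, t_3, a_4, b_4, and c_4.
a_1 = 5; b_1 = 5; c_1 = 4; p_1 = 7; t_1 = 4; a_2 = 11; b_2 = 10; c_2 = 7; q_2 = 6; t_2 = 9; a_3 = 4; b_3 = 13; c_3 = 9; t_3 = 6; a_4 = 5; b_4 = 14; c_4 = 16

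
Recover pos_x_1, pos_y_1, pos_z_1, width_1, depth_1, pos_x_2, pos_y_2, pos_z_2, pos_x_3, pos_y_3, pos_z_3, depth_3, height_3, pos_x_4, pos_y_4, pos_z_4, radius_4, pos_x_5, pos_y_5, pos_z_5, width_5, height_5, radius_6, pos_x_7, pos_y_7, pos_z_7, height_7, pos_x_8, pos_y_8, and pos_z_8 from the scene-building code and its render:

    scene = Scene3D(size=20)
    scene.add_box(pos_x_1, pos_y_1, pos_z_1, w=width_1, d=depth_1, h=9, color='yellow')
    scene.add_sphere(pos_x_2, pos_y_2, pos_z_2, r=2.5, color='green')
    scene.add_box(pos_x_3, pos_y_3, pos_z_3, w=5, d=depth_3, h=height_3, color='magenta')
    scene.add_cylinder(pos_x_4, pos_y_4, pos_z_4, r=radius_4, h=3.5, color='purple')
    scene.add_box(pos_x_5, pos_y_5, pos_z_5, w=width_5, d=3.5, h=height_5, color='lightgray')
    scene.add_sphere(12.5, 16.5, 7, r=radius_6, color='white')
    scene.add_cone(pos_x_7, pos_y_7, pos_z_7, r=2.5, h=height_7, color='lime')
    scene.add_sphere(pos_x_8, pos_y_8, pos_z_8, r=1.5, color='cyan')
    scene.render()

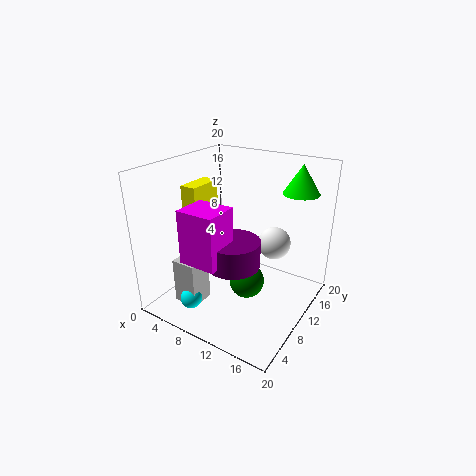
pos_x_1 = 0.5, pos_y_1 = 9.5, pos_z_1 = 7, width_1 = 2.5, depth_1 = 5.5, pos_x_2 = 11.5, pos_y_2 = 10, pos_z_2 = 3.5, pos_x_3 = 6.5, pos_y_3 = 2, pos_z_3 = 9, depth_3 = 4.5, height_3 = 7, pos_x_4 = 11.5, pos_y_4 = 6.5, pos_z_4 = 8, radius_4 = 3.5, pos_x_5 = 3.5, pos_y_5 = 3.5, pos_z_5 = 1, width_5 = 3.5, height_5 = 6.5, radius_6 = 2.5, pos_x_7 = 16.5, pos_y_7 = 15.5, pos_z_7 = 16, height_7 = 4, pos_x_8 = 6, pos_y_8 = 4, pos_z_8 = 2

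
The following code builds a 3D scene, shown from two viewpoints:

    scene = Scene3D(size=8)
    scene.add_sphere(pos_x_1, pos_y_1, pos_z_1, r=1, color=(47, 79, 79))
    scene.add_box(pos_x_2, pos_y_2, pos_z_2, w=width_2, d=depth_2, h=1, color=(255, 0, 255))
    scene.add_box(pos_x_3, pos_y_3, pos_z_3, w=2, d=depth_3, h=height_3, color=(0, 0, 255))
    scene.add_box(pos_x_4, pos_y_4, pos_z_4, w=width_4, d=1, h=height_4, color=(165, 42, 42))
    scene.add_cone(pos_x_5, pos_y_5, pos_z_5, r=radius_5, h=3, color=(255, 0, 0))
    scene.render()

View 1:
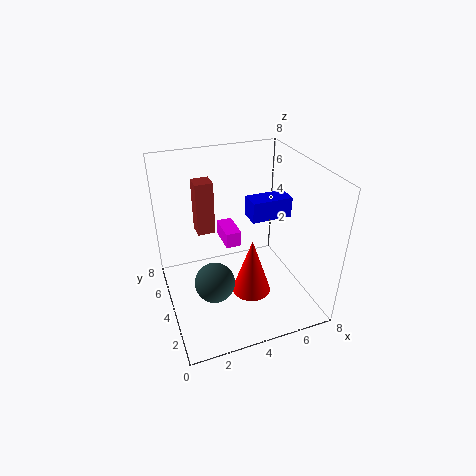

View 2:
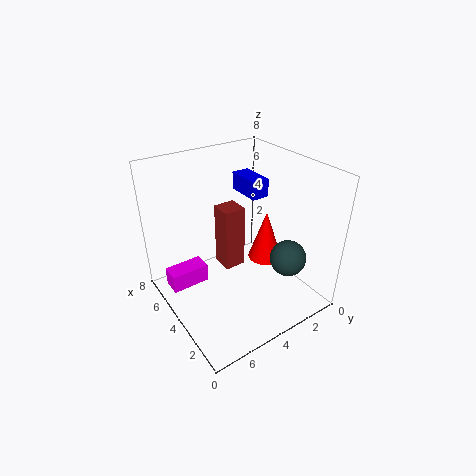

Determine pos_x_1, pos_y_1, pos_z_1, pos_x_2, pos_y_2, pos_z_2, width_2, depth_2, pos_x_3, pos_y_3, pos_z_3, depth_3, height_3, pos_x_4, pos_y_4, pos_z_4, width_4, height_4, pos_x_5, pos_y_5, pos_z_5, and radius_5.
pos_x_1 = 2; pos_y_1 = 2; pos_z_1 = 3; pos_x_2 = 4; pos_y_2 = 6; pos_z_2 = 2; width_2 = 1; depth_2 = 2; pos_x_3 = 4; pos_y_3 = 2; pos_z_3 = 6; depth_3 = 1; height_3 = 1; pos_x_4 = 2; pos_y_4 = 5; pos_z_4 = 4; width_4 = 1; height_4 = 3; pos_x_5 = 4; pos_y_5 = 2; pos_z_5 = 2; radius_5 = 1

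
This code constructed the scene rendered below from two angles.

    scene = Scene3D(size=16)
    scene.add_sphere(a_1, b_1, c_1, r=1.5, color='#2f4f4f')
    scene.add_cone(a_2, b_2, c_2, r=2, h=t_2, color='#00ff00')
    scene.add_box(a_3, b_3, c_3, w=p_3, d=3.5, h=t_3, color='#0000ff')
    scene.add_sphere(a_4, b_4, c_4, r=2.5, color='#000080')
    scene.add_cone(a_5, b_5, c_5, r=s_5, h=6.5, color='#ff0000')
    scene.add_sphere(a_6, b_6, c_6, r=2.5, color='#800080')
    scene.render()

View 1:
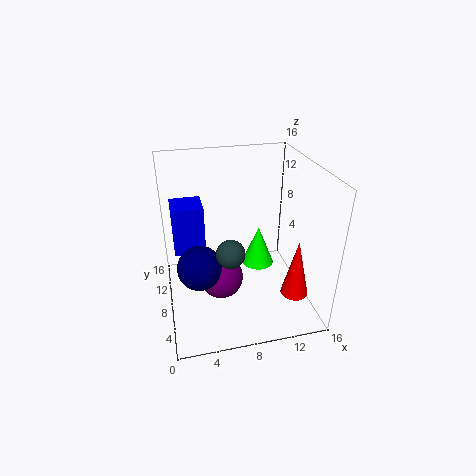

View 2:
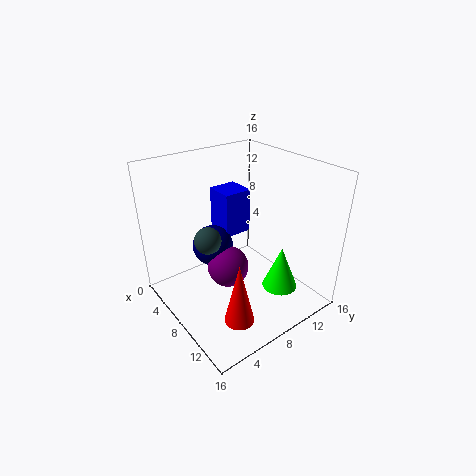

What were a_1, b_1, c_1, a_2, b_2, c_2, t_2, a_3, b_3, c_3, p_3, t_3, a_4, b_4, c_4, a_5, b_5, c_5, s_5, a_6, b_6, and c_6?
a_1 = 6.5
b_1 = 5
c_1 = 8
a_2 = 11.5
b_2 = 11.5
c_2 = 2
t_2 = 5
a_3 = 1
b_3 = 9
c_3 = 6
p_3 = 3.5
t_3 = 5.5
a_4 = 3.5
b_4 = 7.5
c_4 = 5
a_5 = 13.5
b_5 = 4
c_5 = 2.5
s_5 = 1.5
a_6 = 6
b_6 = 8
c_6 = 3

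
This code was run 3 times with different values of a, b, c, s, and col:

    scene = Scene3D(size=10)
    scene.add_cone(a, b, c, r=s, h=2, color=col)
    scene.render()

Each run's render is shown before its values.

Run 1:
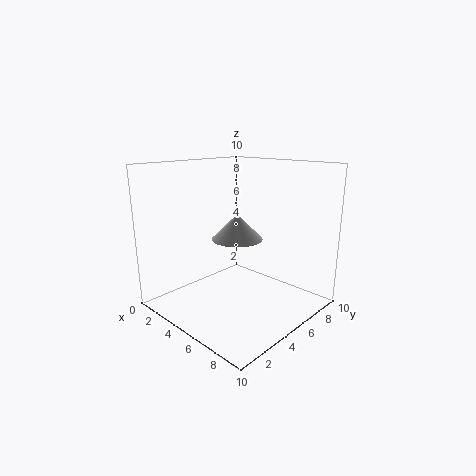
a = 3
b = 7
c = 4
s = 2
col = 'lightgray'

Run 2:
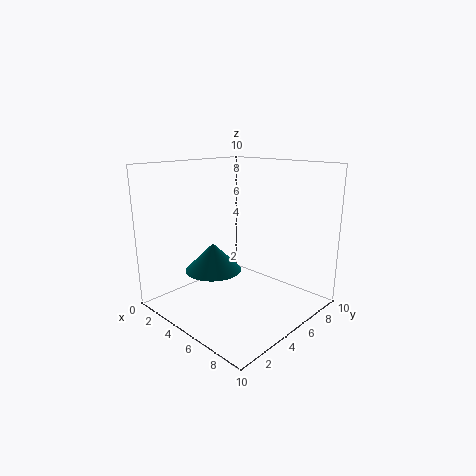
a = 3.5
b = 4
c = 2.5
s = 2
col = 'teal'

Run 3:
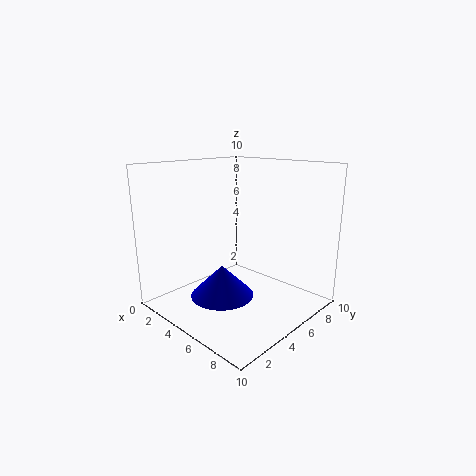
a = 6
b = 2.5
c = 2
s = 2
col = 'blue'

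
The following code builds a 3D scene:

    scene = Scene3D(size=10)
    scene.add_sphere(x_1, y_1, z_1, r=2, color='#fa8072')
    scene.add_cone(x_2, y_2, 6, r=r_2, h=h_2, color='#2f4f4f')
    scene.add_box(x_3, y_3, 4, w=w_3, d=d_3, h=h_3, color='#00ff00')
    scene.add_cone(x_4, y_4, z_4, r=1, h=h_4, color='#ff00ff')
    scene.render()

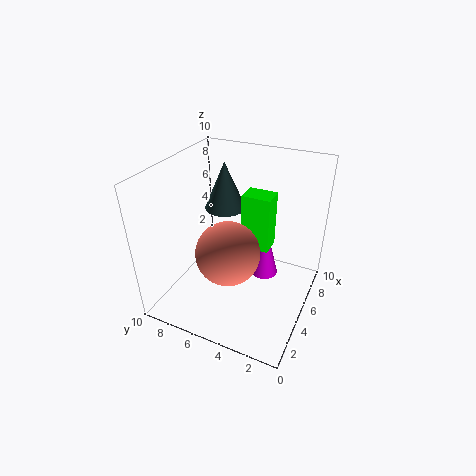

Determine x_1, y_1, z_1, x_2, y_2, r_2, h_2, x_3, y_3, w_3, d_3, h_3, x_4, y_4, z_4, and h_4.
x_1 = 2.5
y_1 = 4.5
z_1 = 5.5
x_2 = 7
y_2 = 7
r_2 = 1.5
h_2 = 3.5
x_3 = 5.5
y_3 = 3
w_3 = 1.5
d_3 = 2
h_3 = 4
x_4 = 6.5
y_4 = 3.5
z_4 = 1.5
h_4 = 4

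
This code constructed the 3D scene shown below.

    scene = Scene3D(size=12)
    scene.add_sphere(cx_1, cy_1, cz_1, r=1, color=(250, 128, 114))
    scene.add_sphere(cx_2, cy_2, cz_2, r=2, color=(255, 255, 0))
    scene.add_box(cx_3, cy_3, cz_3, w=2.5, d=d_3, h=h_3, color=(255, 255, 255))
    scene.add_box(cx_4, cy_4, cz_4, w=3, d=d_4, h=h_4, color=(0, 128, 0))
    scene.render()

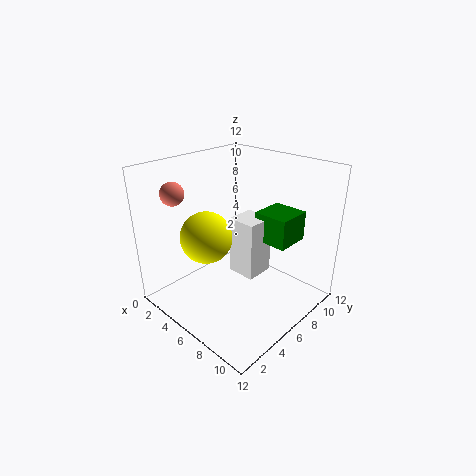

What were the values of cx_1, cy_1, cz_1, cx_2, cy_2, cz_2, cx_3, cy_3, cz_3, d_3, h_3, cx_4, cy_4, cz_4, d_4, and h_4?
cx_1 = 1.5; cy_1 = 3; cz_1 = 9.5; cx_2 = 5.5; cy_2 = 3; cz_2 = 7; cx_3 = 5; cy_3 = 6; cz_3 = 2.5; d_3 = 2.5; h_3 = 5; cx_4 = 6.5; cy_4 = 7.5; cz_4 = 5.5; d_4 = 3; h_4 = 2.5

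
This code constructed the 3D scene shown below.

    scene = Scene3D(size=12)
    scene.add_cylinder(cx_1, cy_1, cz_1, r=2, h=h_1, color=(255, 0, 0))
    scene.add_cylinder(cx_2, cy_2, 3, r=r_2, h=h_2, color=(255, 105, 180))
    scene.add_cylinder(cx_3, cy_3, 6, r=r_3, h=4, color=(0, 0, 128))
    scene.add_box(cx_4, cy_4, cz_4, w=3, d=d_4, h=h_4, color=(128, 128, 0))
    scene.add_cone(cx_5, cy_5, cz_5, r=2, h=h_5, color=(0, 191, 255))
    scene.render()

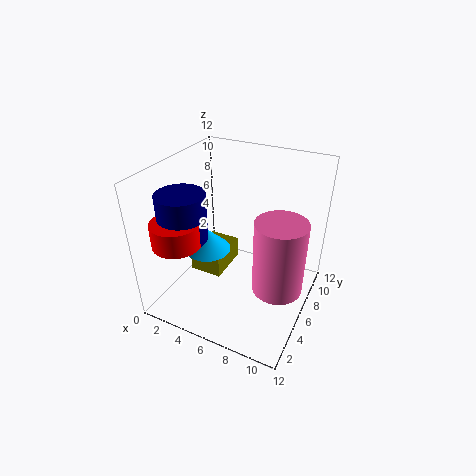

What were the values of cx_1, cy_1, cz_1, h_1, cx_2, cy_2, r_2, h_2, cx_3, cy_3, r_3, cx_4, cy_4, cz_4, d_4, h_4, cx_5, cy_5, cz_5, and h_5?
cx_1 = 2
cy_1 = 3
cz_1 = 6
h_1 = 2
cx_2 = 10
cy_2 = 5
r_2 = 2
h_2 = 6
cx_3 = 2
cy_3 = 4
r_3 = 2
cx_4 = 1
cy_4 = 6
cz_4 = 1
d_4 = 4
h_4 = 2
cx_5 = 3
cy_5 = 6
cz_5 = 4
h_5 = 2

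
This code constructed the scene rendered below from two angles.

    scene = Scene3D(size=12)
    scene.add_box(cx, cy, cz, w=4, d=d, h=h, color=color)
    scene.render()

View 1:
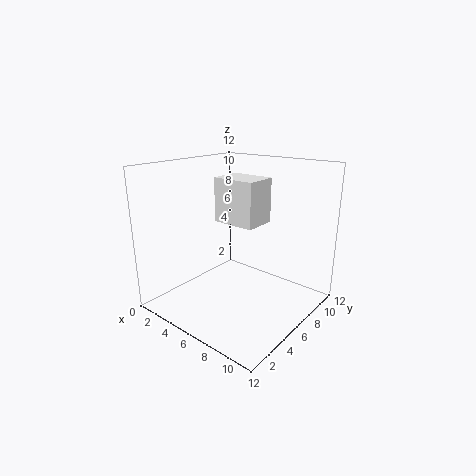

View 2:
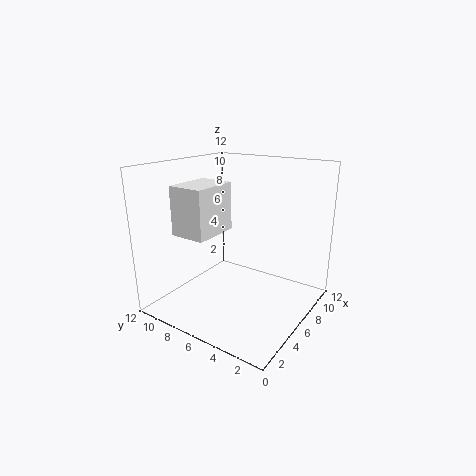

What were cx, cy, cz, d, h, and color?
cx = 2.5
cy = 7
cz = 6.5
d = 3
h = 4
color = 'white'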